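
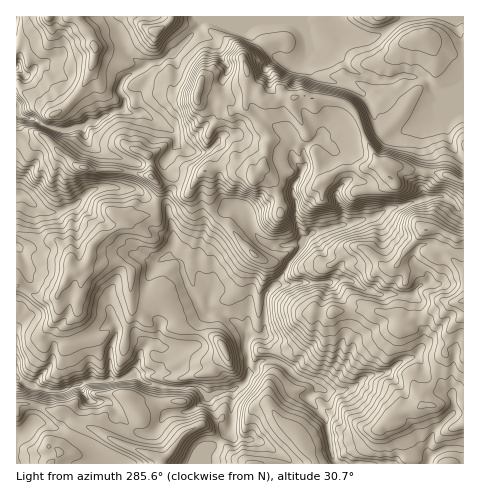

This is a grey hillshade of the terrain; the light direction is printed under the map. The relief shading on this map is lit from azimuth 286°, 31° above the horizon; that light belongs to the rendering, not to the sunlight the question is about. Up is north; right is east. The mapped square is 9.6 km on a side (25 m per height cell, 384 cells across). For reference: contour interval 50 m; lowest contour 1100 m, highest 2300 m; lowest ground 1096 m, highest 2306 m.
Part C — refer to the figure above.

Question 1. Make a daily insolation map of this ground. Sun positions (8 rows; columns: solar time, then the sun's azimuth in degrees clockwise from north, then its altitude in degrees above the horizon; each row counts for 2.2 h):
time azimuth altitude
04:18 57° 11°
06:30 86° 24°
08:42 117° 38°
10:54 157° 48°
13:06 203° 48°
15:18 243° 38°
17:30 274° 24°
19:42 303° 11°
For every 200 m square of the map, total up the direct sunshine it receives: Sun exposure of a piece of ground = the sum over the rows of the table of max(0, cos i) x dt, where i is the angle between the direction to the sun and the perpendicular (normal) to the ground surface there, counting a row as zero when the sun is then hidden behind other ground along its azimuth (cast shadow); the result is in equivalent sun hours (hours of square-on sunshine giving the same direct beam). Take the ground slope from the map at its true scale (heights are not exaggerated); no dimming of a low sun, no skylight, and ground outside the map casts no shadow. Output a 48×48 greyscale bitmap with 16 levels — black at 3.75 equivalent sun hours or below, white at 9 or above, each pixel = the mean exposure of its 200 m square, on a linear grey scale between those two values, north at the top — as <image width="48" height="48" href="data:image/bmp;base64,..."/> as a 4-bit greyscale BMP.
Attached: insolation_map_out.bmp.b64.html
<image width="48" height="48" href="data:image/bmp;base64,Qk32BAAAAAAAAHYAAAAoAAAAMAAAADAAAAABAAQAAAAAAIAEAAATCwAAEwsAABAAAAAAAAAAAAAAABEREQAiIiIAMzMzAERERABVVVUAZmZmAHd3dwCIiIgAmZmZAKqqqgC7u7sAzMzMAN3d3QDu7u4A////AN3d7u3N3u7t7szLzLqqve60vu7u7u67zN3e7cze7tqJzuvKloib7u623u7u7d7cvMuszd3uyYmqre3MV6ve7u223e7u7u7O7typzu7rvO7sqt3anO7u7tynzO7u7u7r7uzO7t3d3u7tuGiam97u7Lppnbq97u7tm+3u7cq83u3ey4Nam87tuZerypmb3u7uzLqESMR63u3e7dlaiZvcmWjJqJmqzd7c3hAAABWqzLdSEDbKZWerq8ubmZqrzN3d3jat2VEAAAFZq6zu7GabuYru7svLnN3u7t7L7u3LmHrdy83d7aVoeN7u7uyXrd3u7t7s3u7rvtvu7d3e6pmGje7u7u7ut6vu7t7u3u7rruvu7czN53rd3u7u3u7u7bze7d7u7u7tru3N7tvOtmqL3u7u7u7u7ty97t3t7u3du93u7u7adqqL3u7u7e7u7u3d7tzO7u7svN7u7t25qs2u7u7u7e7t7t3t3uy97e7tze7u7t3Nzc2d7u7u7u7u7d3u3t3u7u3bzO7u7tze7c2c3M3cze7bzLre7t7u7u7cze7u7K3d3t6Lmaq4jMlompvcvOy73u7tzO3dy83N3t7HQzRkiUfN3dqXiszLvu7u3O28utzd7u7tuomIhc7u7u3d3d3cze7u7d27vN3e7u7tqe7t7u3u7t3u7t7tzd3t7aq7vN3u7u7ttK3c3d7szs7u7c3dy8zd3L3dzN7u7uyZmTac3u65re7u7u7u3Lvu7t7tzN7u7qWbuYNEmqqJqdzN7uy7qru+7u67ze7u7Irt7blSESRoq97uyZiYiqy73u3cre7e2ZzuyrzcljEWjNy5Z4mYmIi+7u3avu3sqZzO6Ize3uyWVXeJqqve64nLibm6vu7cu6zcxm7Mq83ccwAmfL3u7thEMzfMze3d7czdw57rbdzLu8pnvd7u7d2oiZvN293t3N3u5q3uqcze7cvd3d3e3tu8zMzKq73t7u7u3HvO7d7u3N7u2eze3tuqqXaIvLre7d3s3Jvc3u7u7tqXRe7e7WJWec3bq3Wd3czd3M3tzLrLhTWJm+7e2Hmt7tysqbuprMze7t3e7t2AAovLne3tZqnd24eHjO7qq8ze7u7e7uxkWsy7vbxxAlabqIeJje3d3e7t7e7u7up4zd3cygAFrNp1mHmr3e7e7u7e7u7u7up53u7u23nM3u7rdavd3d7t7u7u7u7u7tl73u7u7r3bre7u693d3d7t7e7u7u7u62eN7e7u7t3cyt7uy+3Mur3t3u7c7MqFIUje7e7u7rrMu77u6d7MmIzrvu2nlTEBN728zczu7lrMzb3t7ZzcmJrce+syMRR63bzu7d3u7r7N3c3t3dy7qJZ4TNmRNZzMvO7u7u7u7t3u3d3sy97tqGVAi6qIve7u3czN7u7u7u3u7e7trO7u25eHhjN87u7u7cur7u7u3d7u7u27vN7u7aq9oya97d7u3N3Zne7tzd7u3e693O697tzbrN3MzO7u3e7th4q6rM3u7uu97tqZzcze7u7u7u7u7u7u7JiK3Q=="/>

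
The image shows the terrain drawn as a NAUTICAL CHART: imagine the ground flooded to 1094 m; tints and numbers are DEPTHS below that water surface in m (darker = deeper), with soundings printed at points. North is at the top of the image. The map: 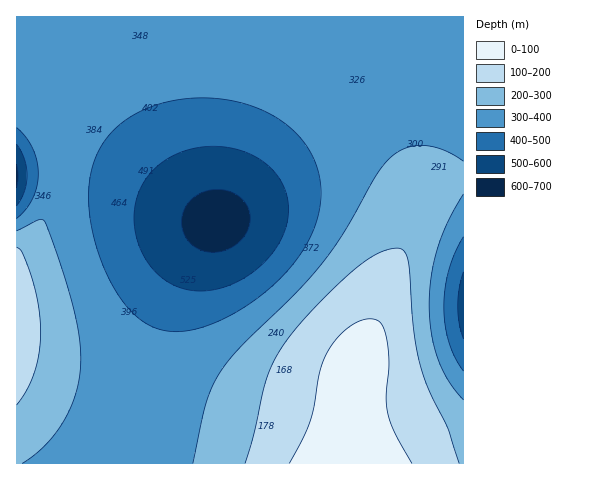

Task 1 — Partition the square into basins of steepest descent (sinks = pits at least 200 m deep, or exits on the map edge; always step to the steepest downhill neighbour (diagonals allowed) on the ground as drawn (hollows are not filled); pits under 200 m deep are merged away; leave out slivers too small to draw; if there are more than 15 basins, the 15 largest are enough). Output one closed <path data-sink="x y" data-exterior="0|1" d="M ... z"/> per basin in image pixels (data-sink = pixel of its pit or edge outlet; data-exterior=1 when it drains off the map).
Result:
<path data-sink="217 222" data-exterior="0" d="M463 16l-447 1 0 87 16 14 10 12 8 18 3 18-1 27-7 23-11 20-18 19 1 209 333-1 0-59 3-32 4-11 16-33 21-64 16-32 20-26 19-18 15-7z"/><path data-sink="463 306" data-exterior="1" d="M463 182l-7 1-7 5-19 18-20 26-16 32-21 64-16 33-4 11-3 32 0 60 114-1z"/><path data-sink="17 176" data-exterior="1" d="M17 105l0 149 12-12 11-17 10-22 3-18 0-19-5-25-12-19z"/>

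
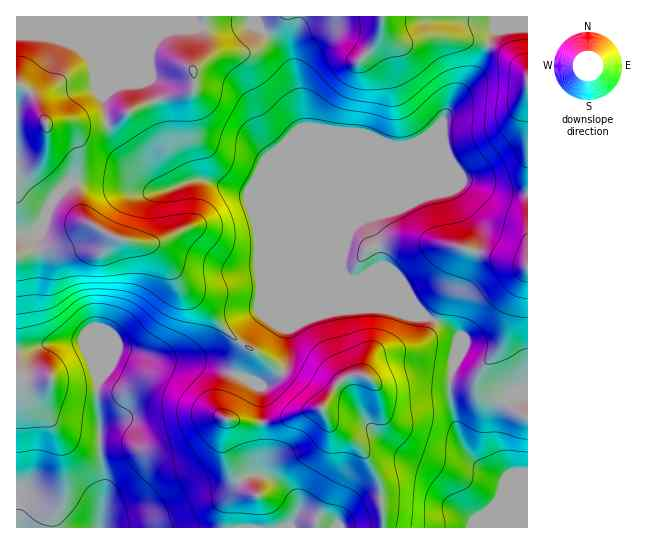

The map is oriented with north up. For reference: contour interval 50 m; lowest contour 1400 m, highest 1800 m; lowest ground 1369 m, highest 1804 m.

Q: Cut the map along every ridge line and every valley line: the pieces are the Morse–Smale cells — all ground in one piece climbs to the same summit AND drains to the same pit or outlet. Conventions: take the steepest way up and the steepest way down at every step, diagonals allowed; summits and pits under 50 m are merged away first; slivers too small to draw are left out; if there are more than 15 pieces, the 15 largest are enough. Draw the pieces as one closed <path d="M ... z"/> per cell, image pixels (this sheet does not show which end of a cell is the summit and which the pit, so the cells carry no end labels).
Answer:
<path d="M266 33l-16 18-33 4-19 10-5 5 2 17-5 5-43 11-41 21-23 1-10-4-15 0-11 4 2 10 6 6 14 7 6 9 0 25 5 29 4 8 30 18 41 10 10 10 18 30 11 12 44 42 23 14 21 17 7-15-1-27 15-10 14-5 37-6 35 0 25 8 15 0 25 14-5-8 2-18 4-10 10-12 14-41-3-16-13-19-8-16-2-2-30 7-44 19-14 4-16 12-3 10-3-20-39-91-4-32-8-32-8-16z"/><path d="M254 16l-238 1 1 511 83-1 4-25 0-28-4-19-3-70 21-36 28 6 19 6 45 4 49 20 12-2 10-9 0-3-10-8-33-22-55-54-18-30-10-10-41-10-30-18-4-8-5-29 0-25-6-9-14-7-8-12 0-5 11-3 15 0 10 4 23-1 41-21 43-11 5-5-2-17 10-9 14-6 33-4 11-12 4-6-5-4z"/><path d="M123 349l-7 2-9 20-7 7-3 7 3 70 4 19 0 28-3 26 12-9 13-6 35-2 36-16 29-4 17-14 12-4 10 2 12 5 18 17 4 13-9 18 93-1-3-45-12-24-13-15-24-18-8-16-32-32-9-5-11 11-12 2-49-20-45-4z"/><path d="M389 309l-35 0-24 3-21 5-18 10-3 3 1 27-6 14 14 10 15 16 11 12 8 16 24 18 13 15 12 24 3 46 104 0 13-27 5-22-30-16-10-13-6-15-10-42 10-58-10-8-20-10-15 0z"/><path d="M381 16l-99 0-17 17 19 17 8 16 8 32 4 32 39 91 3 20 3-10 10-10 10-4 58-58 21-49 29-37 11-24 0-4-5-2-38-6-22 0-17 6-8-2-14-11z"/><path d="M470 181l-11 0-26 12 8 0 12-4 23 37 3 8-3 20-8 23-5 10-8 8-6 15 0 13 10 12-10 58 7 33 9 24 16 17 24 12 0 8 4-13-13-28-1-24 4-12 10-13 19 0 0-202-23-2z"/><path d="M491 45l-3 1-11 27-29 37-21 49-56 57 8-1 80-34 16 2 30 10 23 1 0-119-17-18z"/><path d="M257 473l-14 4-17 14-29 4-36 16-35 2-13 6-10 8 186 1 10-18-4-13-18-17z"/><path d="M527 397l-18 0-10 13-4 12 1 24 13 29-20 53 39-1z"/><path d="M527 16l-145 0-1 2 3 12 14 11 8 2 17-6 22 0 33 4 11 4 6-14 32-3z"/><path d="M527 28l-32 3-6 12 22 14 16 18z"/><path d="M281 16l-26 1 5 12 6 3z"/>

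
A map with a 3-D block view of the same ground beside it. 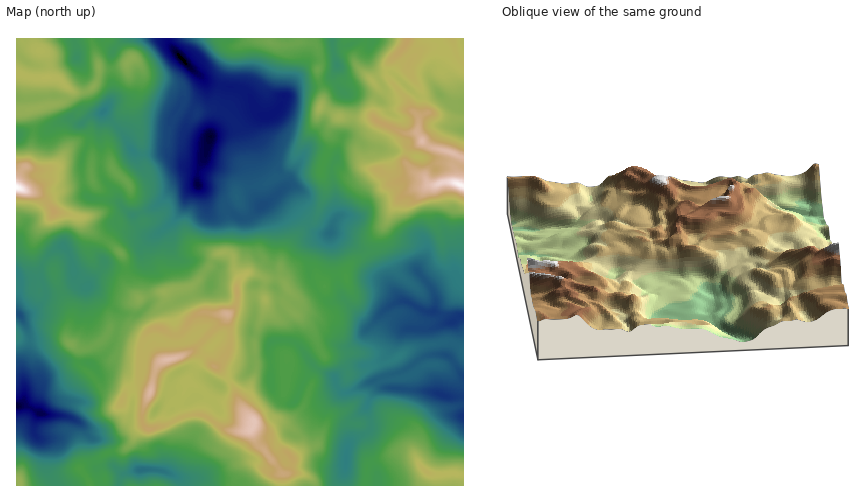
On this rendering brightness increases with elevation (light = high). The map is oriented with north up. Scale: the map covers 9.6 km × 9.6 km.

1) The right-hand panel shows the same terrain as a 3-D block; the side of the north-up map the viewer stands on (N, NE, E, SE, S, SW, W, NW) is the N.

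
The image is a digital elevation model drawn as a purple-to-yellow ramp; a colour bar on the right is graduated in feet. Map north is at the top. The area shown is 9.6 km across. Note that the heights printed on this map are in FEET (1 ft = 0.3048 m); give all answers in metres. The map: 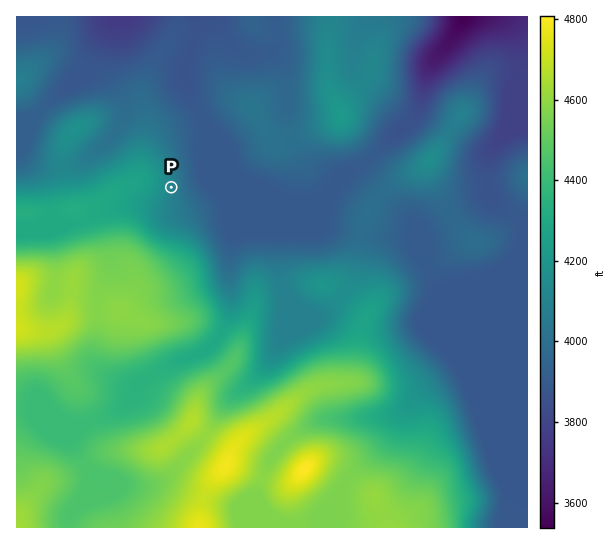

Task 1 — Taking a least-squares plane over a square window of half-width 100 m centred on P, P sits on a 7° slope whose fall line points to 92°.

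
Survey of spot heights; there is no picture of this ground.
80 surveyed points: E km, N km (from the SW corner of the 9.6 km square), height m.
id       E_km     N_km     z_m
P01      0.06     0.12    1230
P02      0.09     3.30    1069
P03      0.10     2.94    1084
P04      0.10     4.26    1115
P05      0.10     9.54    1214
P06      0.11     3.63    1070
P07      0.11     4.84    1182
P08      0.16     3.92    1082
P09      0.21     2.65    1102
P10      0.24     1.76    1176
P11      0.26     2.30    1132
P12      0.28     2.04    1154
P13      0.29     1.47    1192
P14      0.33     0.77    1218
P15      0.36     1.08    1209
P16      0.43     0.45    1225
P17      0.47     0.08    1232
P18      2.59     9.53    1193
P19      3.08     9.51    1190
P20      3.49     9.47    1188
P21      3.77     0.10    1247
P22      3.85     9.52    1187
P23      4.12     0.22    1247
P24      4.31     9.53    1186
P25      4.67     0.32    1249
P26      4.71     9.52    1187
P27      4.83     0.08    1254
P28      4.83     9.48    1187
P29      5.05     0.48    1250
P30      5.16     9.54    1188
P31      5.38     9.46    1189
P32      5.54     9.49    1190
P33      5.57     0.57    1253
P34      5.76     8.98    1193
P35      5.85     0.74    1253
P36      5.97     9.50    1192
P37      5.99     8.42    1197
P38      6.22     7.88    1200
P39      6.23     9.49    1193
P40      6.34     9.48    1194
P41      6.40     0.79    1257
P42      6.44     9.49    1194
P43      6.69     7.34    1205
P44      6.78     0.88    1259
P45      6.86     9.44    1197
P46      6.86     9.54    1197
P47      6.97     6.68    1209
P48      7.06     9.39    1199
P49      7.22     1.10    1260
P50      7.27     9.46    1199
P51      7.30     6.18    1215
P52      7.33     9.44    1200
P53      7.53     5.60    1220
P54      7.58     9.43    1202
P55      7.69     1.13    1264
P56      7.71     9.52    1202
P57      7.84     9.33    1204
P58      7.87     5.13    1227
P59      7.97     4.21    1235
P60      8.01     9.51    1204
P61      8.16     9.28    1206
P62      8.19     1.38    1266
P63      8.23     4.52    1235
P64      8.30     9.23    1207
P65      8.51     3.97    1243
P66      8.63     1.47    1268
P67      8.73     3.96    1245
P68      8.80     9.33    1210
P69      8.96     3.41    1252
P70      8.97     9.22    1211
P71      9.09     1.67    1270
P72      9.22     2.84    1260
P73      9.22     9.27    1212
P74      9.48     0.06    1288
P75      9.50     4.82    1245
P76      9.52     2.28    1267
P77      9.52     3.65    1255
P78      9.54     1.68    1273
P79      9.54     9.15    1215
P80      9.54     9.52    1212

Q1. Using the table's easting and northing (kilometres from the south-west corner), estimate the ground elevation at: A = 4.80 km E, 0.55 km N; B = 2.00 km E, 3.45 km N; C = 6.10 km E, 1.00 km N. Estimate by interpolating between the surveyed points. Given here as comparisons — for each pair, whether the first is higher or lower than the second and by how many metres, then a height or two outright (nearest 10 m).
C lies higher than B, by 120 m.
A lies higher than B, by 120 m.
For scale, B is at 1130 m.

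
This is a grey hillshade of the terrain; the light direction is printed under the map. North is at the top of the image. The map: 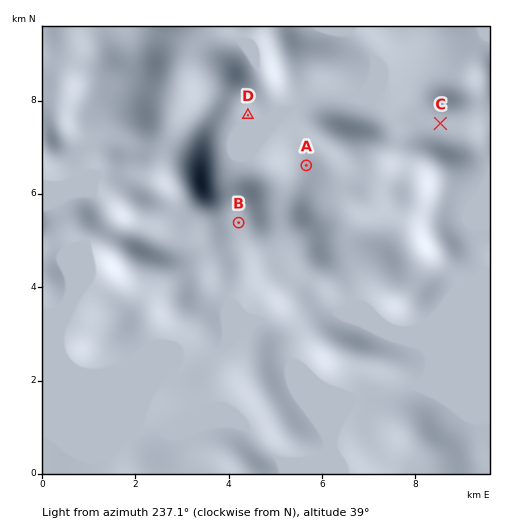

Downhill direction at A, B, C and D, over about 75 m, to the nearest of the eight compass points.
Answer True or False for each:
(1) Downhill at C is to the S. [False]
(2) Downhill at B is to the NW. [True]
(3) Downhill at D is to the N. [False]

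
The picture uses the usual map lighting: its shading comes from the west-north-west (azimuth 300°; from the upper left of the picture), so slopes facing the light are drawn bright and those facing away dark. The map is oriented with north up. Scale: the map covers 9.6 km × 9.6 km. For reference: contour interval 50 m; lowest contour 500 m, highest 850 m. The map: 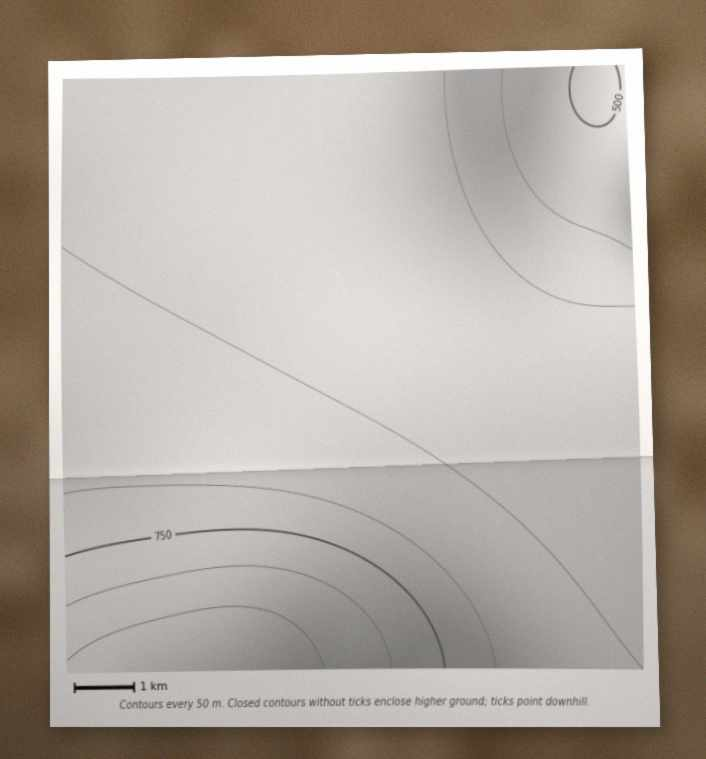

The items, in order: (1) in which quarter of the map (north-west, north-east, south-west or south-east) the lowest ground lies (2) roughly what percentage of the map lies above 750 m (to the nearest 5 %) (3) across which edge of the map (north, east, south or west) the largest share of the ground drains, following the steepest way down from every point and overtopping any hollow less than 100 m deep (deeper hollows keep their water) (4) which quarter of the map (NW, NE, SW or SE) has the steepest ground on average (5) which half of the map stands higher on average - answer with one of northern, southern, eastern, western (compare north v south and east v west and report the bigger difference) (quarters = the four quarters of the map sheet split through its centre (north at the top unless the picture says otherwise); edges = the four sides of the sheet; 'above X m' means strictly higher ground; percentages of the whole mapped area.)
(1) The lowest ground is in the north-east quarter.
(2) Ground above 750 m makes up about 15 % of the sheet.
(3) Drainage is mainly to the north: more ground falls towards that edge than towards any other.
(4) Slopes are steepest in the south-west quarter.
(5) On average the southern half of the map is the higher ground.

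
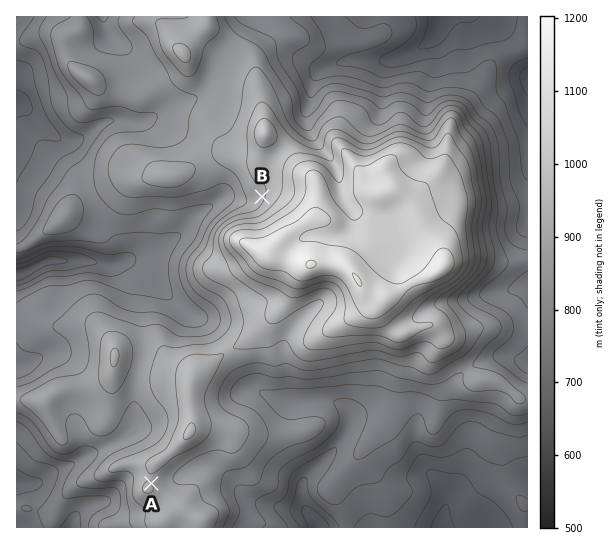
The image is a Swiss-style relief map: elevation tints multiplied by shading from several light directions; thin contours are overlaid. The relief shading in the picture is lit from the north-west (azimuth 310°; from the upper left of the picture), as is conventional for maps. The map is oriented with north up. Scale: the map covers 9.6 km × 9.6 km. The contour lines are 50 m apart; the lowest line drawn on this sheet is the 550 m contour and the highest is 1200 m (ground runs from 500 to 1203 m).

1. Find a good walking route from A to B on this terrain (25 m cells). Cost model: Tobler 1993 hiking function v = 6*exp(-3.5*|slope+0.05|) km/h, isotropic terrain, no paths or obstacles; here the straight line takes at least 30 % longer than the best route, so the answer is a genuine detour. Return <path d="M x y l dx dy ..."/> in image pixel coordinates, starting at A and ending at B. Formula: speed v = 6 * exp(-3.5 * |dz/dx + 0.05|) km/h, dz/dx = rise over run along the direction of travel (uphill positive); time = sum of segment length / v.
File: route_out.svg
<path d="M151 483l0-1 6-11 4-4 42-85 7-7 9-18 6-6 12-24 0-17-2-3 0-4-18-37 0-29 4-8 6-7 27-13 4-4 4-8"/>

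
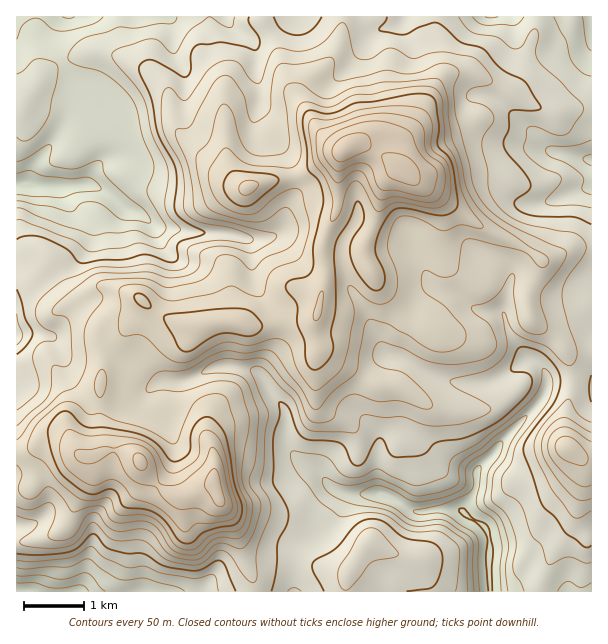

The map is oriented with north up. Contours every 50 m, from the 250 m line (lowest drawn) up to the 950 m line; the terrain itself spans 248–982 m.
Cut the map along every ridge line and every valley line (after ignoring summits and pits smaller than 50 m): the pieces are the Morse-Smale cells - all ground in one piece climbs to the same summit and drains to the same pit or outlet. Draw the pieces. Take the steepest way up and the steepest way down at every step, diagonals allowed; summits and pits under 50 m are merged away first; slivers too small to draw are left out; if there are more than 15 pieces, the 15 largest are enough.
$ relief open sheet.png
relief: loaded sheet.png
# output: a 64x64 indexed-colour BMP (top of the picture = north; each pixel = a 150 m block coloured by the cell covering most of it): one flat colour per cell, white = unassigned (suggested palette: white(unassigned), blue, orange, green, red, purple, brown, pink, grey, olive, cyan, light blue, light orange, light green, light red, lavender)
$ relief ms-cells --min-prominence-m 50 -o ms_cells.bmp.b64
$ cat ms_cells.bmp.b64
<image width="64" height="64" href="data:image/bmp;base64,Qk12CAAAAAAAAHYAAAAoAAAAQAAAAEAAAAABAAQAAAAAAAAIAAATCwAAEwsAABAAAAAAAAAA////ALR3HwAOf/8ALKAsACgn1gC9Z5QAS1aMAMJ34wB/f38AIr28AM++FwDox64AeLv/AIrfmACWmP8A1bDFAKqqqqqqqqrd3d3d3d1EREiIiIiIiIiIiIiIhVVVVVVVqqqqqqqqqt3d3d3d3URESIiIiIiIiIiIiIiFVVVVVVWqqqqqqqqq3d3d3d3dRERIiIiIiIiIiIiIiIVVVVVVVaqqqqqqqqrd3d3d3dREREiIiIiIiIiIiIiIhVVVVVVVqqqqqqqqqt3d3d3d1ERESIiIiIiIiIiIiIiFVVVVVVWqqqqqqqqq3d3d3d3UREREiIiIiIiIiIiIiIVVVVVVVQAAqqqqqqrd3d3d3dRERERIiIiIiIiIiIiIVVVVVVVVAAAAqqqqqt3d3d3dRERERERIiIiIiIiIiIhVVVVVVVUAAACqqqqq3d3d3d1ERERERESIiIiIiIiIVVVVVVVVVQAAAAqqqqrd3d3d1ERERERERIiIiIERERFVVVVVVVVVAAAACqqqqq3d3d3URERERERESIiBERERERVVVVVVVVUAAAAAqqqqqkRETUREREREREERERERERERFVVVVVVVVQAAAACqqqqgREREREREREREEREREREREREVVVVVVVVVAAAAAKqqqgAEREREREREREERERERERERERVVVVVVVVUAAAAAqqqqAAREREREREREEREREREREREREVVVVVVVVQAAAAAKqgAAAEREREREREERERERERERERERFVVVVVVVAAAAAAAAAAAAREREREREERERERERERERERERVVVVVVUAAAAAAAAAAAREREREREQREREREREREREREREVVVVVVQAAAAAAAAAABERERERERBERERERERERERERERFVVVVVAAAAAAAAAABEREREREREERERERERERERERERERVVVVUAAAAAAAAABEREREREREQREREREREREREREREREVVVVQAAAAAAAAAEREREREREQRERERERERERERERERERVVVVAAAAAAAAAAREREREREQREREREREREREREREREREVVVUAAAAAAAAA7uRERERERBEREREREREREREREREREREREQAAAAAAAA7u7u7kRERBERERERERERERERERERERERERAAAAAAAA7u7u7u7u7u4REREREREREREREREREREREREAAAAAAA7u7u7u7u7u7hEREREREREREREREREREREREQAAD///7u7u7u7u7u7u4RERERERERERERERERERERERAA//////7u7u7u7u7u7hERERERERERERERERERERERH////////u7u7u7u7u7uEREREREREREREREREREREREf/////////u53d3d3d3dmZhERERERERERERERERERER/////////+d3d3d3d3d2ZmYRERERERERERERERERERH/////////d3d3d3d3d2ZmZhEREREREREREREREREREf///3d//3d3d3d3d3d2ZmZmERERERERERERERERERERDP/3d3d3d3d3d3d3d2ZmZmYRERERERERERERERERERHMwHd3d3d3d3d3d3d3ZmZmZhEREREREREREREREREREczMzHd3d3d3d3d3d3dmZmZmERERERERERERERERERERzMzMx3d3d3d3d3d3d2ZmZmYREREREREREREREREzERHMzMzMd3d3d3d3d3d3ZmZmZhERERERERERERERMzMzM8zMzMx3d3d3d3d3d3IiZmZmERERERERERERETMzMzMzzMzMzHd3d3ciIiIiIiIiZmZhEREREREREREzMzMzMzPMzMzMd3d3IiIiIiIiIiJmZmERERERERERMzMzMzMzM8zMzMd3dyIiIiIiIiIiImZmZhERERERERMzMzMzMzMzzMzMd3dyIiIiIiIiIiIiJmZmERERERERMzMzMzMzMzPMzMd3dyIiIiIiIiIiIiImZmYRERERETMzMzMzMzMzM8wiIiIiIiIiIiIiIiIiIiZmZhERERETMzMzMzMzMzMzzCIiIiIiIiIiIiIiIiIiJmZmEREREzMzMzMzMzMzMzPMIiIiIiIiIiIiIrsiIiImZmYREREzMzMzMzMzMzMzM8zCIiIiIiIiIiIrsiIiImZmZhERGTMzMzMzMzMzMzMzzMwiIiIiIiIiIruyIiImZmZmkRmZMzMzMzMzMzMzMzPMzCIiIiIiIiIru7IiImZmZpmZmZmTMzMzMzMzMzMzM8zMwiIiIiIiIru7siImZmZmmZmZmZkzMzMzMzMzMzMzzMzMIiIiIiIiu7uyIiZmZmmZmZmZmZMzMzMzMzMzMzPMzMwiIiIiIiu7u7IiJmZmmZmZmZmZkzMzMzMzMzADMwzMzMIiIiIiK7u7siImZmaZmZmZmZmZMzMzMzMAAAAAAMzMwiIiIiIru7uyIiZmZpmZmZmZmZkzMzMzMAAAAAAAzMwiIiIiIru7u7IiJmZmmZmZmZmZmZMzMzAAAAAAAAAMzCIiIiIru7u7siImZmZpmZmZmZmZkDMwAAAAAAAAAAACIiIiIru7u7uyIiZmZmaZmZmZmZmQAAAAAAAAAAAAAAuyIiK7u7u7uyIiJmZmZmmZmZmZmZAAAAAAAAAAAAAAC7u7u7u7u7u7IiImZmZmZpmZmZmZkAAAAAAAAAAAAAC7u7u7u7u7u7siImZmZmZmmZmZmZmQAAAAAAAAAAAAALu7u7u7u7u7uyJmZmZmZmaZmZmZmZAAAAAAAAAAAAAAC7u7u7u7u7uyImZmZmZmZpmZmZmZAAAAAAAAAAAA"/>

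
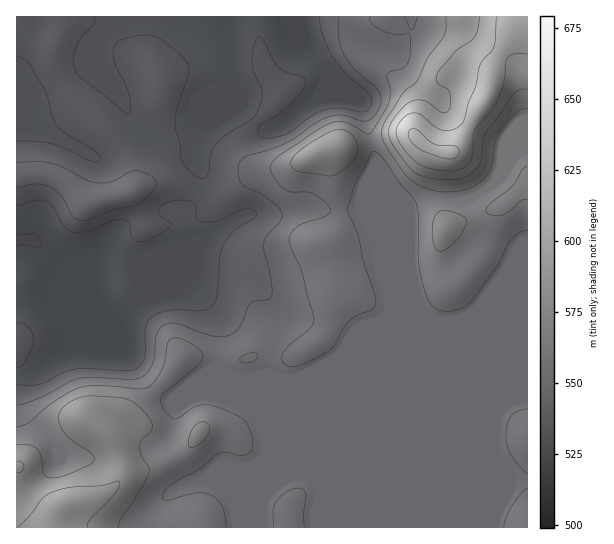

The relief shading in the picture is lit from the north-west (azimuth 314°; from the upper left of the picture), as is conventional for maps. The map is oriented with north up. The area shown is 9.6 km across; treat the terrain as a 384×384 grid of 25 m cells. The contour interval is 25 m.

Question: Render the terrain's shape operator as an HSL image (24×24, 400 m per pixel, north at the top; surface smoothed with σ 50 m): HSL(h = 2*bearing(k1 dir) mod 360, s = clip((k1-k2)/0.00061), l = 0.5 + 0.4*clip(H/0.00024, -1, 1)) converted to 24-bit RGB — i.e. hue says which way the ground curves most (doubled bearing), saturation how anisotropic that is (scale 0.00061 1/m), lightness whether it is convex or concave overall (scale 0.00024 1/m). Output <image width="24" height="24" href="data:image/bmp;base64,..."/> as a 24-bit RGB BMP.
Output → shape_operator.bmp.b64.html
<image width="24" height="24" href="data:image/bmp;base64,Qk32BgAAAAAAADYAAAAoAAAAGAAAABgAAAABABgAAAAAAMAGAAATCwAAEwsAAAAAAAAAAAAAZmCTun98j3Vcm5dZhXpMQ3NNVIGNjIKcoJOUmneWbWZ+X2F+qq2Gg12PfX5/f39/f39/f39/f39/gIB/f3+AgIB/Vm6BoaeRPolVfavKzrXhtZXTzpXCdZ90NF9HQnNDlpVpj1Zrf3yAb3+BcaBvpniddHWAf39/f39/f39/gIB/gIB/gIB/f4B/eX9/WJZWmM6TGFQ6dmw6h1ZKv2huyZfBrlvAWYtNPnc3b39ygH95f4B/dYByhXppgH5/f39/f39/gIB/gIB/gIB/gIB/gIB/f35/impd2bXDeS+KaEwzbGI2e8VKl5JaUXiMwXPSxImMOmtleaJqZYeLf39/f39/f39/f39/gIB/gIB/gH9/gIB/gIB/gIB/d2SBn318k1BKlCZ7sn+Vlc3FjcWykVOBer2eJDmA8Nvia3bJhqWwcV6Cf39/f39/f39/f4B/gIB/gIB/gIB/f3+AgIB/gIB/XGGBmKmgYle2e2ze4d3uuavQm2Kzn8XNp1ZuKUJZeL86qj1Hh09dgHl+f39/f39/gIB/f4CAgIB/gIB/gIB/gIB/f4CAgIB/b4CBXZhcOXMuOWlUf692u63To6jbvVnb8EmhSolOcX9rgH13f39/f39/gH9/f4B/f39/f39/f39/f39/f39/f39/f39/f39/f4B/f399gbNKIF85RJUtdYIpVk0gIhEY1jY63qGhTpqUbHCRoHKKao2Dm2R8gZNXZH5if4B/gIB/gIB/gIB/gIB/gIB/gIB/gIB/gIB/v7mnUoCMYnFGeHJJdnRQIh45eLhs2evVjJPOWFi7r3i3q4OqZ3GfxZXFk3i0YIB+f39/f39/f39/f39/f39/f39/f39/f39/t7KbglSTeHGAgH9/e1xvPX+NZd6oyMuWeUZWX0JMgGpVn6aBbWJ/fV5WtoVqXYVbanxjfYB9gH9/gHl0en9of4B+f4B/gIB/r7NMcFJyf3+AeXB/oleGXLN9SIE5e3kwek9OdVlvg55zkpBmc09miG1tqKuMk4KYgaKkZ2yEfXh/o0Fpnq5wQoJffn9/f4B/wK+kVWCEf39/X1l+j7eGhmyof39/f39+XnB4e2yBmp97gWttbmB7i5d5m6SCgpKHfWyQenN/YU16qrl+uZ63q3CWTHlvf4B/qoBwilyEf39tWWd7mKxukHBWen92f39/Y2p+bW2MnpeLhW6GeVd5qKlwhqZsbZFtdGF+f39/Rjt1zsaGWoJSsICIVoKdb3x/g4BWhElkrlkuQnMgK107x32DTLJdWYZRbHdVQYJhgZCnjHG4fnTDx87ZsKbHg32dbmKDf3+ANDZu1KyWmrKBWH5hpXRdQGNObYpSQjZb0Jmn2q67JWZOL5kZRaRFiHChk3SlmqNiLF8lSUgjb3spgJs3jmhCoXZXe2t+f39/OTdsl86LvYmtmWSutIqnb1eaoIxnNUxjit2st7/p17r74tbxQGetQZRtWoyXtHSstWGlSk6Hibh6aXpQko9PR7BFcXd/f3V8Wxomf58YYWYZPnY1d22gr3C1rqHdo8fsn9/TQklvaj4/ya6JrYTHf3W2XVKAcl59r4ixfnS+yH+4qmdyb7NqorNNNnFtSw9AzmNKtJ1oq8NzHsxWLXZxkZtvcp5sopRXdTwwXzMyW4tMe7Ffc1FNknBgVV2BbIeeeL+lS5rYlI3189D71arm4uvgFAlyXQ9dzuzKxODy3tvwqMLWHTFgaolsenhQfVNLhVtie5ibh72fflRsgXFhgKF3VWF9UodssItsUmocBS4INpct7tTt59/sNQCG2tD42vHfVr3MzDqV/FxOFDoxYX12enh/fWeDhpyTjbinkGaMhlCCq598Zp5dXlx4c39zR3lWyHeWi7FMAjENMYMAhFIAHggreb04+O7TdS5KQCVG+NHT0YWjFzxAfWp8aohvg7aNiWBhfFtscF94u7uXooGXTG12coBwcFx5cZVfxZ6vd263TnxuYB8sOzIPAOMj0cw0yzRNPYCAuJJo8b+6PyaMb2N6o7F+VYpafW91d2eCdYiZn76dmG+dhXKcdoqWZFOKlryRYqaVtH2ugB93vye9w/LsY7upNDhU0KumglihYayf37GcZkCGYnuQwbWaXGKOcX1+bIOLd56RnZl7hGmAi3+GdHSJXVWCtciPTmh8WjRQky6IqeO3imVIfG5IQYZzUZFnvICJWmmKzFxalGmLb5+QlI5gs4GMYniVdo2Db39qi4NreXJyiop5b2iBYVqHv8uKXUNzPyx0l76prHZwrnqykbmtWnOLSlhtq6dhSk9rsYl9r5Ku"/>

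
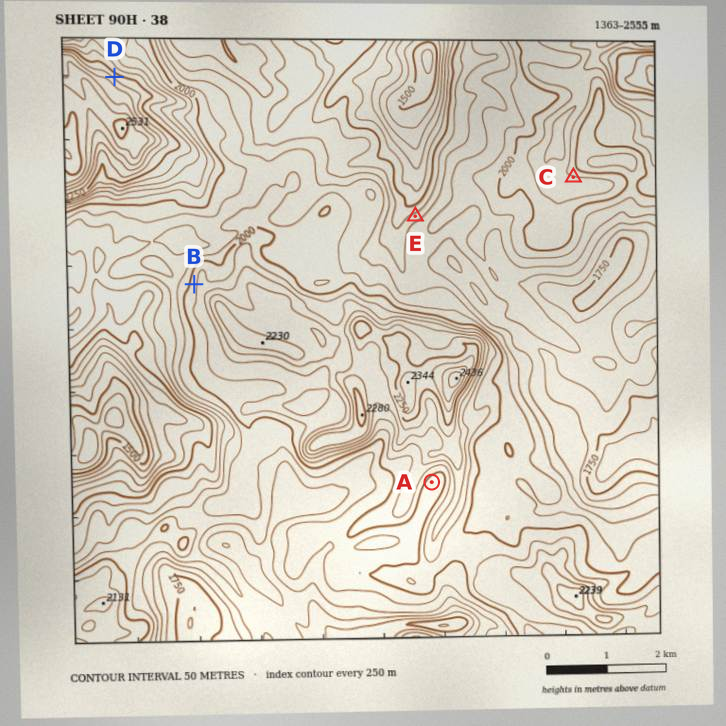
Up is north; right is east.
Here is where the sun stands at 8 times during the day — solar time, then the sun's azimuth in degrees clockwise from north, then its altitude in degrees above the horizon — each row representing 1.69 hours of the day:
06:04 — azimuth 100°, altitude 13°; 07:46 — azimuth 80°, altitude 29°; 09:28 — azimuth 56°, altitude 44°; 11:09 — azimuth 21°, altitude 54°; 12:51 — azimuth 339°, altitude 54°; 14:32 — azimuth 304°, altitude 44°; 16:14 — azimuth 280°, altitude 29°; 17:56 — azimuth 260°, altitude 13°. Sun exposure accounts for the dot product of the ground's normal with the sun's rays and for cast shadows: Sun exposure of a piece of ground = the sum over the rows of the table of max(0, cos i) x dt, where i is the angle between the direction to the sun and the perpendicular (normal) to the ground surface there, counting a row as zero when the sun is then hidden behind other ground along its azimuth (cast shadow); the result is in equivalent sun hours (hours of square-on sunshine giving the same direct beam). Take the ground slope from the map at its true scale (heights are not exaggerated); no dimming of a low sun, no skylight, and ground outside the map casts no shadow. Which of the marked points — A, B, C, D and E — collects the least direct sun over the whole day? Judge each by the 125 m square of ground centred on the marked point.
A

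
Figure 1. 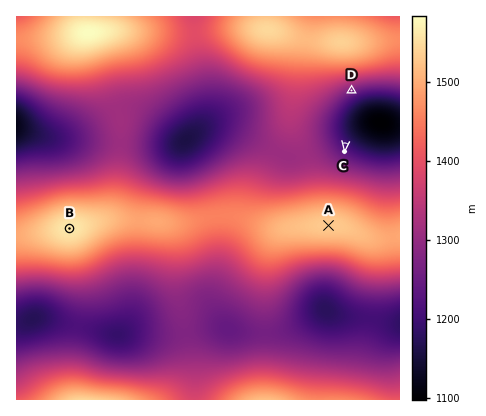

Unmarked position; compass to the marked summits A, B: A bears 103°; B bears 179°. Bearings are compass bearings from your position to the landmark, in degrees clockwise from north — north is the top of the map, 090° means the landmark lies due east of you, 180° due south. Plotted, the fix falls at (68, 165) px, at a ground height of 1276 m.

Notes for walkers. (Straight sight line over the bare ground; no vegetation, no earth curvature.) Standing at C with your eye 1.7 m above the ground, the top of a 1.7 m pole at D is visible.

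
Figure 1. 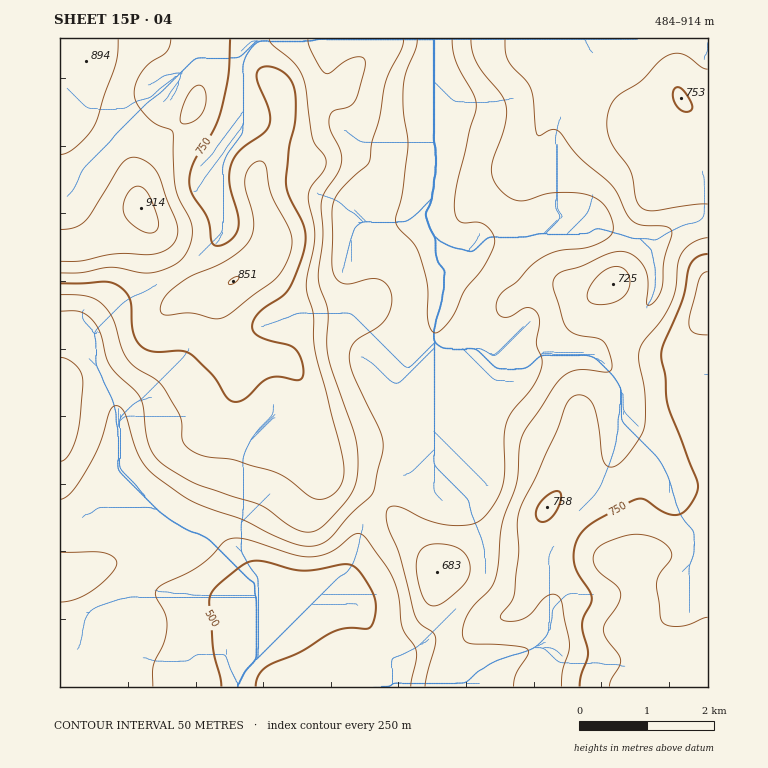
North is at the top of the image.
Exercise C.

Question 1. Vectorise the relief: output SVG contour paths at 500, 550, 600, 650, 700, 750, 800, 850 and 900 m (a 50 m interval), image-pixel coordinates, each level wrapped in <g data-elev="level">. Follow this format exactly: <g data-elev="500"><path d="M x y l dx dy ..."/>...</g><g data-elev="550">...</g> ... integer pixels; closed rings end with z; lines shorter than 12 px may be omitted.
<g data-elev="500"><path d="M221 687l-8-38-4-47 3-10 8-9 23-18 10-4 12 1 35 9 16-1 28-6 7 1 5 3 12 15 7 16 1 13-5 14-5 3-17-1-13 3-36 21-30 13-10 8-3 7-1 7"/></g><g data-elev="550"><path d="M153 687l0-22 11-22 3-16-2-13-9-19 0-5 3-3 39-20 13-11 12-13 6-4 7-1 10 1 48 16 18 2 19-5 20-16 7-3 5 2 5 6 20 28 8 16 3 14 3 28 14 24 0 8-5 28"/><path d="M452 39l1 12 3 10 17 32 3 12-19 80-3 16 1 12 3 6 3 3 17 0 8 4 7 8 2 8-9 20-7 11-14 16-13 28-10 12-6 4-6-4-2-8-1-37-8-30-5-11-16-16-3-7 7-27 6-46-5-38 1-26 3-13 9-22 1-9"/></g><g data-elev="600"><path d="M60 602l16-3 16-9 18-15 5-7 2-5-1-3-3-4-10-4-43 0"/><path d="M60 499l5-2 7-6 14-21 14-27 9-31 4-5 3-1 5 2 4 5 9 32 6 13 7 11 10 8 37 25 49 18 28 14 21 9 17 3 8-1 7-2 8-7 21-24 18-16 3-7 8-36 1-12-4-13-26-54-3-12-1-8 2-7 5-7 20-12 9-8 6-12 1-12-4-10-8-6-10-1-24 5-5-1-5-5-3-6-1-8 0-54 2-10 5-8 30-29 3-21 8-26 5-33 5-12 11-22 3-10"/><path d="M471 39l1 12 5 12 6 10 19 22 4 12-1 20-13 39 0 10 5 10 11 11 10 4 9-1 17-6 10-1 22 0 15 3 8 5 7 7 5 10 2 11-4 8-13 8-12 3-25 3-17 7-11 8-14 16-14 9-5 7-2 12 2 4 3 3 9 0 17-9 5 0 5 5 3 8-4 22 5 14 1 7-3 10-5 11-21 25-6 11-3 15 1 33-2 13-5 15-10 16-7 7-7 3-18 3-13-2-13-3-32-14-8 0-3 4 1 15 11 29 16 61 5 8 13 8 3 6-1 8-8 27-2 14"/></g><g data-elev="650"><path d="M431 605l6 0 9-4 16-14 6-9 2-8-1-9-5-8-6-5-12-4-14 0-8 3-5 7-3 13 3 16 5 16z"/><path d="M60 461l4-1 5-5 8-19 3-17 3-37-1-8-5-7-8-7-9-3"/><path d="M60 311l14 0 8 2 7 4 7 8 5 10 5 20 4 10 8 11 17 15 5 7 3 8 3 25 3 14 6 12 10 9 32 18 64 22 29 20 12 5 8 1 8-3 20-18 11-14 6-12 3-13 0-17-4-22-22-61-5-20 1-41-8-25-2-8 5-41-2-32 2-10 15-22 4-12-2-12-10-20-1-12 5-6 14-4 6-5 5-10 6-29-2-5-9-1-10 5-13 10-5 1-5-4-7-13-5-10-1-7"/><path d="M505 39l1 14 2 8 19 20 4 9 6 44 3 2 12-7 7 2 21 27 33 29 13 26 6 7 10 5 25 2 3 2 2 5-8 25-3 30-4 10-7 6-3 0 0-2 1-20-3-14-7-10-11-7-9-1-12 3-25 12-20 6-7 7 0 10 12 38 5 5 5 2 20 4 7 3 6 11 3 15-1 3-3 2-27-2-9 1-6 3-10 11-31 45-5 15-4 39-14 42-4 39-3 13-5 12-19 19-7 13-1 14 1 4 4 3 48 3 12 3 1 4-2 3-11 19-2 12"/></g><g data-elev="700"><path d="M598 305l17-3 11-8 3-6 1-7-2-7-4-5-6-2-8 1-8 4-8 9-6 10-1 7 4 5z"/><path d="M60 295l29 2 10 4 7 7 7 12 8 27 6 12 9 9 21 13 9 10 15 27 2 23 7 9 14 6 29 4 42 12 12 6 20 17 9 4 11-1 11-8 5-11 0-17-27-107-2-15-1-25-7-29 9-49-1-12-5-22-1-8 3-9 13-17 2-8-2-5-8-11-4-8-6-49-4-13-8-13-20-16-5-7"/><path d="M708 238l-16 5-10 9-4 10-2 26-5 15-9 16-18 21-4 9-1 11 6 31 0 28-2 12-9 16-16 18-7 2-5-2-4-8-3-31-5-20-8-9-7-2-5 1-5 4-3 6-10 27-36 76-3 12 2 32-5 41-3 8-10 12-1 3 3 3 5 1 14-2 9-5 16-18 7-2 5 3 3 7 7 40-1 9-6 18-1 16"/><path d="M708 69l-5-1-14-11-7-3-6-1-9 3-8 6-19 20-25 16-6 11-2 15 1 10 3 9 20 28 5 29 6 8 5 2 7 1 38-6 16-1"/></g><g data-elev="750"><path d="M539 521l3 1 5-1 8-9 6-13 0-5-2-3-9 2-11 11-3 10z"/><path d="M60 283l46-1 7 1 7 3 6 7 4 7 3 32 7 13 5 4 7 2 28 0 10 3 22 21 14 21 5 5 7 1 7-3 16-16 9-5 10-1 17 3 5-2 2-6-2-8-2-9-5-6-6-4-30-8-6-5-1-5 2-7 6-8 22-15 7-8 11-27 5-18 0-10-1-8-15-30-3-11 3-36 6-25 1-21-2-17-4-7-5-5-8-6-10-2-6 2-4 5 1 10 11 27 1 12-5 10-25 19-9 13-2 10 1 11 8 28 1 10-3 11-7 7-10 5-6-2-5-26-15-22-3-8 0-12 3-12 20-33 8-21 7-35 2-36"/><path d="M708 254l-11 3-7 9-7 34-19 43-3 11 4 22 3 30 29 74 0 12-9 15-8 7-6 1-7-1-22-14-7-1-8 3-36 20-8 6-7 8-5 14 0 13 4 10 12 19 2 7-10 23 1 9 5 23-7 22-1 11"/><path d="M681 110l8 2 3-3 0-4-8-13-3-4-4-1-3 3-1 7 3 7z"/></g><g data-elev="800"><path d="M708 617l-27 9-12 0-7-4-2-6-3-34 3-9 10-13 2-5-3-7-7-6-14-6-15-2-15 4-17 7-7 8-1 5 1 7 7 8 17 14 3 7-3 10-11 17-3 6 2 11 11 15 4 6-2 7-8 13-2 8"/><path d="M211 318l8 1 9-4 44-33 10-11 8-17 2-12-2-10-18-36-3-10-3-18-1-4-4-3-5 1-5 3-4 6-2 7 0 10 9 34-2 12-4 8-8 9-14 10-34 14-12 8-13 11-6 12 0 7 4 2 25-2z"/><path d="M60 273l21 0 30-6 30 6 12 0 14-5 10-5 6-6 5-7 4-11 0-12-2-9-11-20-4-10-2-56-3-3-13-5-9-6-10-13-4-10 2-12 5-11 9-9 16-10 3-5 2-9"/><path d="M708 272l-5 2-4 5-10 44 2 7 3 3 14 2"/><path d="M183 124l6-1 7-3 8-10 2-7 0-8-2-7-3-3-4 0-4 3-8 12-5 17 1 5z"/></g><g data-elev="850"><path d="M229 284l6-1 4-5-3-1-5 2-3 4z"/><path d="M60 261l22 0 34-7 31 1 11-2 9-3 6-6 4-7 1-7-2-10-19-48-10-10-7-4-7-1-7 2-6 7-34 54-10 7-16 2"/><path d="M60 155l7-2 9-6 11-11 7-11 22-60 2-26"/></g><g data-elev="900"><path d="M144 232l6 1 5-1 3-5 0-7-10-26-5-6-7-2-5 3-5 7-2 7-1 9 6 10z"/></g>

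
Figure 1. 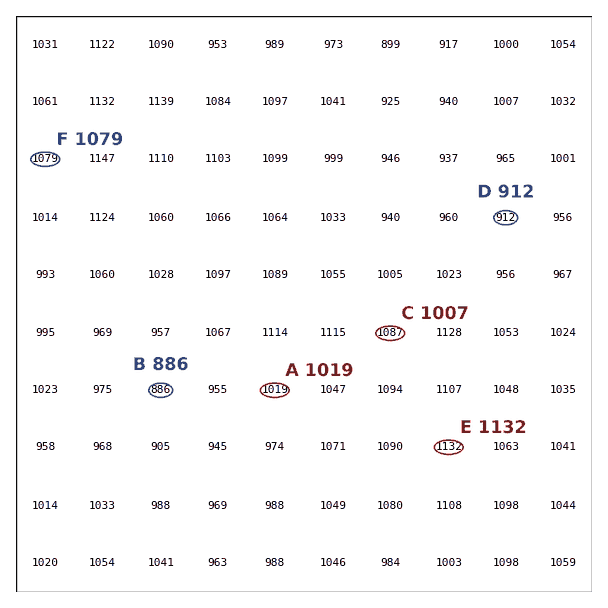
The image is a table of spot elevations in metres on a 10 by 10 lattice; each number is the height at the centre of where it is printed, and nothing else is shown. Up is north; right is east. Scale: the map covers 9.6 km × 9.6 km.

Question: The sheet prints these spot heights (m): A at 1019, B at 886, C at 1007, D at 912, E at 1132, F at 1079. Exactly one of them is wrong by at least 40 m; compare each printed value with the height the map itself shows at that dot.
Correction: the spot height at C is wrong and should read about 1087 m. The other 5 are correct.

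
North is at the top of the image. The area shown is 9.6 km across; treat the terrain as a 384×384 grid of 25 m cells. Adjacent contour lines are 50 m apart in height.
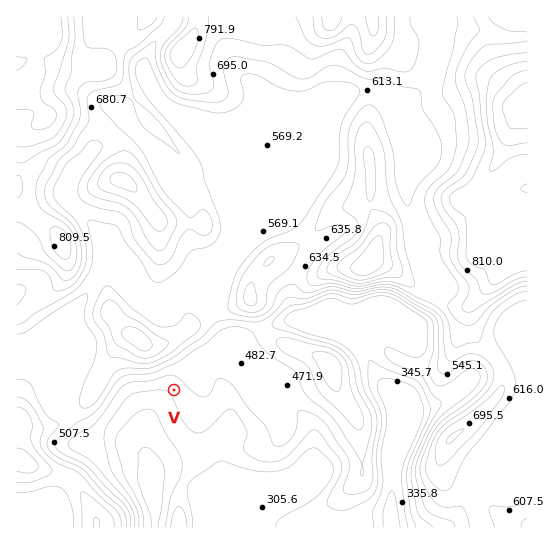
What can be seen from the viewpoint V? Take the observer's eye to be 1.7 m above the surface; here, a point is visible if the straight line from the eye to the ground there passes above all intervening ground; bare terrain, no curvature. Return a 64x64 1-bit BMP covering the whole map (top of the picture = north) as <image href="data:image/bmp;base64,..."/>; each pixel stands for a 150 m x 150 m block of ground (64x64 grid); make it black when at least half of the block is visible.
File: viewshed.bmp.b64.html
<image width="64" height="64" href="data:image/bmp;base64,Qk0+AgAAAAAAAD4AAAAoAAAAQAAAAEAAAAABAAEAAAAAAAACAAATCwAAEwsAAAIAAAAAAAAA////AAAAAAAAH/gAAAAAAAA//AAAAAAAAH/8AAAAAAAAf/wAAAAAAAD//AAAAAAAAP/4AAAAAAAD/9wAAAAAAD//zAAAAAAAf/+AAAAAAAB//4AAAAAAAP5/gAAAAAAAfn+AAAAAAAB/f8AAAAAAAGB/+AAAAAAAAH/4AAAAAAAAf/gAAAAAAAA/+AAAAAAAAD/4AAAAAAAAH/gAAAAAAAAf8AAAAAAAAAn4AAAAAAAAAPgAAAAAAAAAHAAAAAAAAAAGAAAAAAAAAAAAAAAAAAAAAAAAAAAAAAAAAAAAAAAAAAAAAAAAAAAAAAAAAAAAAAAAAAAAAAAAAAAAAAAAAAAAAAAAAAAAAAAAAAAAAAAAAAAAAAAAAAAAAAAAAAAAAAAAAAAAAAAAAAAAAAAAAAAAAAAAAAAAAAAAAAAAAAAAAAAAAAAAAAAAAAAAAAAAAAAAAAAAAAAAAAAAAAAAAAAAAAAAAAAAAAAAAAAAAAAAAAAAAAAAAAAAAAAAAAAAAAAAAAAAAAAAAAAAAAAAAAAAAAAAAAAAAAAAAAAAAAAAAAAAAAAAAAAAAAAAAAAAAAAAAAAAAAAAAAAAAAAAAAAAAAAAAAAAAAAAAAAAAAAAAAAAAAAAAAAAAAAAAAAAAAAAAAAAAAAAAAAAAAAAAAAAAAAAAAAAAAAAAAAAAAAAAAAAAAAAAA=="/>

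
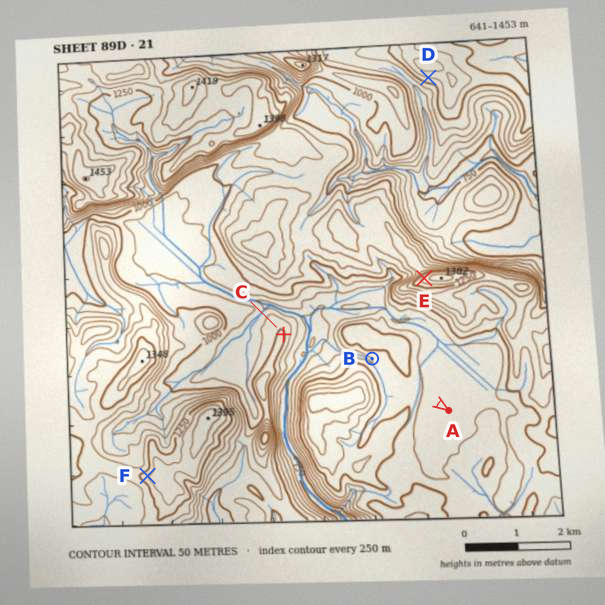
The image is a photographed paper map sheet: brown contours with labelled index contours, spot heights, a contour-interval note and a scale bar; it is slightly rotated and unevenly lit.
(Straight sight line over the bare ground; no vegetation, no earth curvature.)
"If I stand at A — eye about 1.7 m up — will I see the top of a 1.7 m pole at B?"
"No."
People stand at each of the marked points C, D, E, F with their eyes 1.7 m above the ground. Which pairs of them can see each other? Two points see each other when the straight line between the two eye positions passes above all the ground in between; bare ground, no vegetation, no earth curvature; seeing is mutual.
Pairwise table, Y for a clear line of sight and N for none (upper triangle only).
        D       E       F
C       N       Y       N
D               Y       N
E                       N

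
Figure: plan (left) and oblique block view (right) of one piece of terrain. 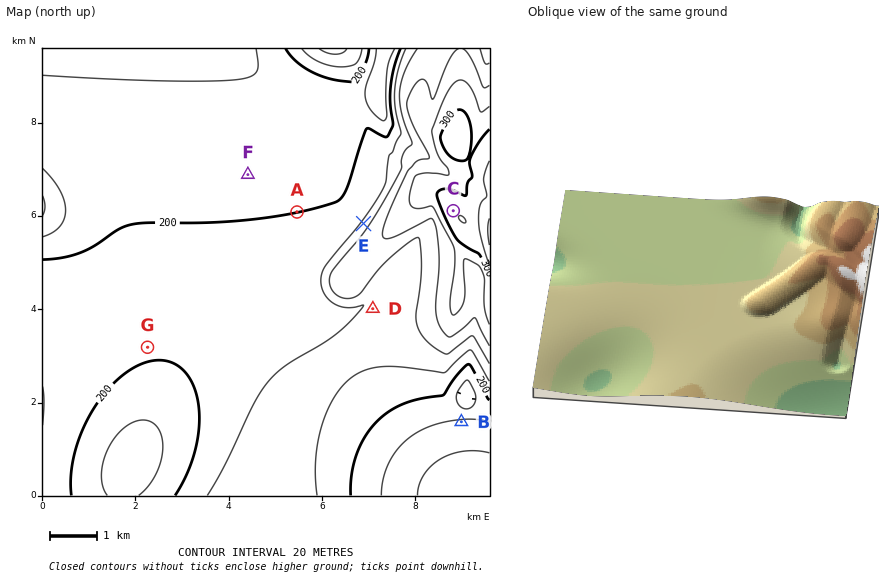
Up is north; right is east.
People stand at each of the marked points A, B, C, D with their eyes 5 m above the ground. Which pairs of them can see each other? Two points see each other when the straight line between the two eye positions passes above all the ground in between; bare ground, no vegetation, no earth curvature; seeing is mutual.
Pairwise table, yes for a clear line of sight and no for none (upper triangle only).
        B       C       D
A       no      yes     no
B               no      no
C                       yes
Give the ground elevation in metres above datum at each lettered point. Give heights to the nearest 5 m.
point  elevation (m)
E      225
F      195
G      205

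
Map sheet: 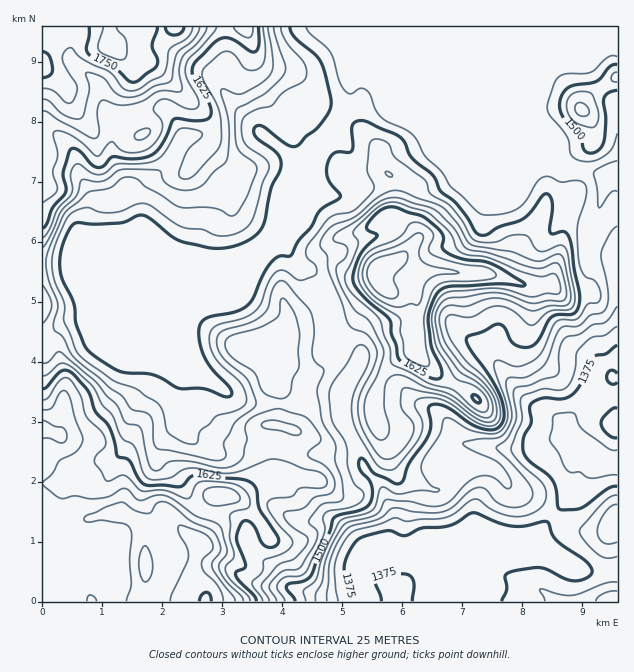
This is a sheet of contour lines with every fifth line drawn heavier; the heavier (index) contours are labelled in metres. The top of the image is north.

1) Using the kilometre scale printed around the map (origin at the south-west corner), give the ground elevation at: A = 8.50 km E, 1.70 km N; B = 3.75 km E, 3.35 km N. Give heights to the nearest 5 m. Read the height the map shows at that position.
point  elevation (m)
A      1385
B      1570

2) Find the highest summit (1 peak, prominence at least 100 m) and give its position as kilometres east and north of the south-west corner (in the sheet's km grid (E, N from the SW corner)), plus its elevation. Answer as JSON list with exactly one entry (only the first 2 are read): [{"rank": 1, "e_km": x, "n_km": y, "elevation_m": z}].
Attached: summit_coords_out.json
[{"rank": 1, "e_km": 1.11, "n_km": 9.24, "elevation_m": 1783}]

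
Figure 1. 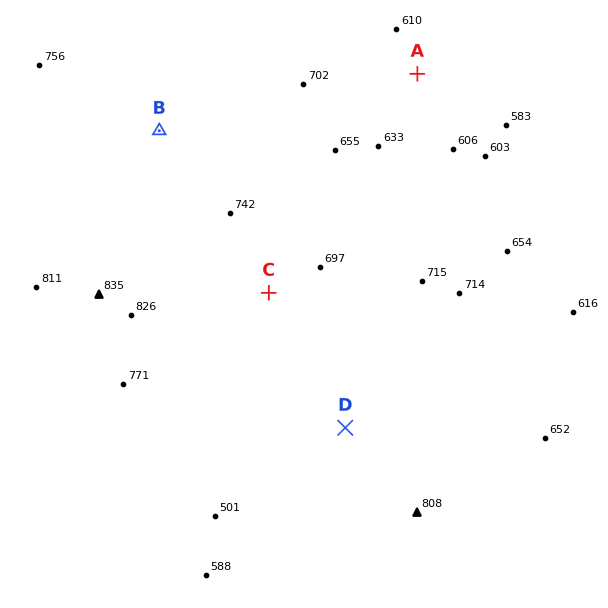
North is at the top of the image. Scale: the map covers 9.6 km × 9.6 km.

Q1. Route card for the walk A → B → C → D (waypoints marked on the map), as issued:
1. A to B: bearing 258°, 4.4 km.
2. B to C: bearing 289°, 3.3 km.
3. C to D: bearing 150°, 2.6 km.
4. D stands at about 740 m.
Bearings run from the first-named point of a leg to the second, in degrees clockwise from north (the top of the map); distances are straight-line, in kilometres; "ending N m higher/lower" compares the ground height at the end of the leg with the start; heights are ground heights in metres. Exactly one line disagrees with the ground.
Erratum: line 2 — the bearing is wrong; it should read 146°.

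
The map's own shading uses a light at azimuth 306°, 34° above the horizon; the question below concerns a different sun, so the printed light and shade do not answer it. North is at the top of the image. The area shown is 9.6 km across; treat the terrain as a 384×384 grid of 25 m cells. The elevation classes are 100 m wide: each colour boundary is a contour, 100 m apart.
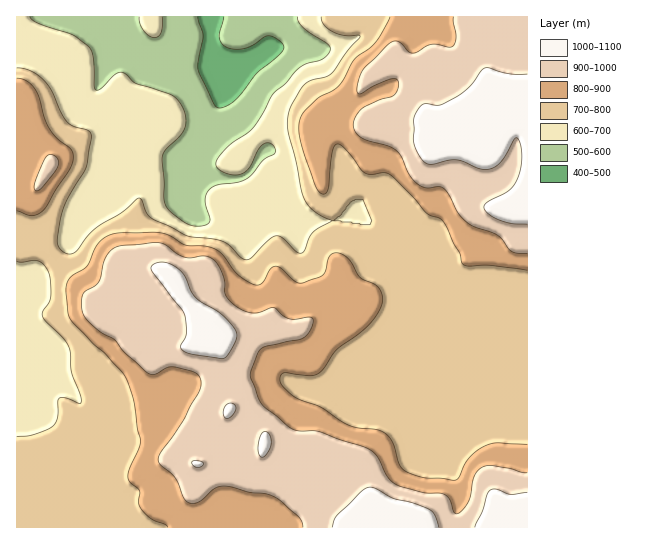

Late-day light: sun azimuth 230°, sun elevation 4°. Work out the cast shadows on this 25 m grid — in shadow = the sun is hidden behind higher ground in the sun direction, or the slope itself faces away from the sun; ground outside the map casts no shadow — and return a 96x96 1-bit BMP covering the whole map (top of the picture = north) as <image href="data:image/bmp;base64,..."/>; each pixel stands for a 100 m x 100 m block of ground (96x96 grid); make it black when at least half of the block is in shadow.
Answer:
<image width="96" height="96" href="data:image/bmp;base64,Qk2+BAAAAAAAAD4AAAAoAAAAYAAAAGAAAAABAAEAAAAAAIAEAAATCwAAEwsAAAIAAAAAAAAA////AAAAAAAAAAAAAAAAAAAPwAAAAAAAAAAAAAAf4AAAAAAAAAAAAAB/8AAAAAAAAAAAAAD/+AAAAAAAAAAAAAf/+DEAAAAAAAAAAB///D8AAAAAAAAAAD///D98AAAAAAAAAD///n/+AAAAAAAAAD///v//AAAAAAAAAD//////AAAAAAAAAH////9/gAAAAAAAAH////8HAAAABwAAAP////8AAAAATwAAB/////8AAAAA5wB4P/////8DgAAA4wD///////8DwAAAQAH///////8AgAAAAAH///////8AAAAAAAP///////8AAAAAAAP///////8AAAAAAAf///////8AAAAAAA////////8AAAAAAD////////8AAAAAAP////////8AAAAAAP////////8AAAAAAP////////8AAAAAAP////////8AAAAAAP////////8AAAAAAP////////8AAAAAAH////////8AAAAAAH////////8AAAAAAH////////8AAAAAAH////////8AAAAAAH////////wAAAAAAH4Dj/////gAAABwAPwAAf///8AAAAB4A/wAAH///AAAAAAwB/xjAB/4AAAAAAAAB///hg/4AAAAAAAAD///hwf8AAAAAAAAH///hwH8AAAAABgAP///D4z8AAAAADgAf///j548AAAAADwA////n9/oAAAAABgB///////gAAAABAAB///////wAAAADgAD////9//wAAAAHAAH////9//wAAAAGAAP////9//4AAAAcAAf////9//4AAAA8Af////////8AAAB8A/////////8AAAD8B/////////8AAAD8D/////////4AAAD8H/////////4AAAD8P/////////4AAAD8H/////////wAAAD8H/////////gAAAD+B/////////AAAAD+Af///////+AAAAH/AH///////8AAAAH/AH///////8AAAAH/gH/////v/8AAAAH/gH/////P/4AAAAD/gH/////P/wAAAAD/wH/////PwAAAAAB/wP////+PgAAAAAB/4f////+fgAAAAAB/8H////+fgAAAAAD/+B////8fAAAAAAD/+Af///8fAAAAHAH//AP///4fAAAAHgH//AD///weAAAAPwP//gA///weAAAAfwP//w4///gMAAAA/wf//49///gAAAAB/4f//8//9/AAAAAB/4f/////8EAAAAAB/4f/////8AAAA8AB/w//////+AAAAcGB/g//////+AAAAcHA+B//////8AAYAAPwID//////8AA8AAP4AD//////+AB8AAH4Af//////+AB8AAH8H////////AD+AAD8P////////AD8AAA4P////////AD8AAB4P////////gD4AHDwP8///////gAwMPj4f8P//////AAAEP34f4H/////4AAAAH/4/wB/////4AAAAH/w/x//////8AAAAB8A/x//////8gAAAA+APx/v////+wAAAB+AAA="/>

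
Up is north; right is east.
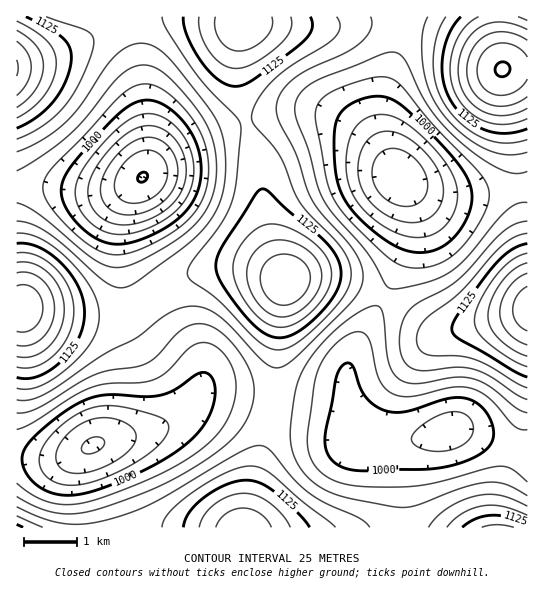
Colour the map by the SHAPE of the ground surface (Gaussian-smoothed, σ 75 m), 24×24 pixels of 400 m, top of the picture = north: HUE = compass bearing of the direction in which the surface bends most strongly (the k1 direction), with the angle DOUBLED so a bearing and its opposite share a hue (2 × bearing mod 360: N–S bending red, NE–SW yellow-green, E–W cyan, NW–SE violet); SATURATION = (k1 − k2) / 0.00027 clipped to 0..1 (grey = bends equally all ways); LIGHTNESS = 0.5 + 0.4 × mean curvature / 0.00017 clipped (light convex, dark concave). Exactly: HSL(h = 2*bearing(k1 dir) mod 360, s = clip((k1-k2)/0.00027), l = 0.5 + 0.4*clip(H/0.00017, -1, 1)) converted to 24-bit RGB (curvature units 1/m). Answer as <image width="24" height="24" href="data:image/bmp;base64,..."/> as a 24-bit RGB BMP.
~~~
<image width="24" height="24" href="data:image/bmp;base64,Qk32BgAAAAAAADYAAAAoAAAAGAAAABgAAAABABgAAAAAAMAGAAATCwAAEwsAAAAAAAAAAAAAh2FfXTqXeybSulLq0Xfwsm/wZUzxRlvsfJnavMfS1tjUxMXTkJ/UXXXhVljiiWben2bcc03XKE7XIaDVPdeqZ91gq+JksMRaankuL1M9NFJoY0+Wsmq/uXHQh2HRVlvPeIzAprmqz8SmyLuVlaV9WHmSS1WOdFGbpVmxkWK0VGW5QpTDWbeokL1k3t0+zMMfj48SI0kTEDgWI04lbHNAlXFMkWVcZG6Gb4p7r5lt26hd5KtGvJ82ZnA/Pk87VVRDd2RLjIZXWY5hTZGCXYR1qX9O64Qa5pYC0ZwDSWYSDCsIDioJLEQOZHUTcIYfW3oxZHlCooZC440w+Jgs3Zggf3c6QUs4REk1b28xiJYmY5EjOW4oRVg1gk0v6EwE/3YD/58Yn5glJUMcDiUOIDsOSHIKT48LNYAZNW8te39Ez4Q48JpJ3p5Rln1bTUxmT0FdeVg+qpghhp0SOFoTIDAUSTwfu08O/30b/bZNxJpNTWhkLU1VMWRBRpsqObsbHJ4sJXdNRGxTrIdN5a1d37pwoZB2SUGRVCuSqTqN1FY1z5ghZHIkGy4XJS8ciWcm/qEk8Nlzw7WAWWSgKkmoP3evaLiSWspvMrV2JXt4N1lfjn1L68RB8OFRnLFUOkt8NBuKrijD5V2O5m9trVlUOkRcKT9JaXVC4ctH3uqTrcqUV4zBGVHdQW7WjLG/j7ieWJ+YLUpqLTBMfmA6/9AT//grmscbJldFFCZOTCyR1XO17ajC4IzPdTHTLySjWmeSxM163evBpdemUafREVveNFvTjIuxrZWPi2KGPStfOCNLf0U3/sAj/+5GvuoLG1orBywxF1Nrb4at2rjP5avsqVD+axv/i2fS0M+16u3ex+DRWpjXDkLUKDK/pWyvv2t8qEaBWCV2Px9slU6J47d//Oeh3OB2N5FtAldfAHF2H8ywk8W+tpjZoU3/kT3/t4Tu6t/n6+ng3+HoZnDdBAngLBPLpVDH0Girzkm9aCG0KRezWVrG3MvK8eXa7eHefZXPAHvRAI6sANzIQdW1ZYK8Zi3heCv2uZTl6+Do7uzd5NXdh2XcIQDoJwDmiUHm1Xjl0mvpfDPtGCHyXpLlz+Hn6OTj7d7txLjxOmL/AIL4AMLtKMXHQXaaNzOWRjmzk5W/6Ord7O+51bejmVu/LRLECwLZUTDttnPs1Hr0rVzxUkzgZrLYot/H3OrZ6+Dlz7jocGPyH0j7GGXgNGaoPEh+OT9tSHJ+Zblow+aZ4/dT2bhKjlpRNT91G0WOI0W2ekbR11Xn51blvGrCdbJ/c9lgoeRxwdOKt5GQfmW5PjPFOC2uUTORXTZ4UkRiR3pKWNArpvZA6v8D2LkMjX8mMlgqF089GlNTNTZhnTB74B9n2EdF0b5Up+k4mfUjouMll7E/c3hXUEhnTjJnYilrby1ibkFIdI89eNQZqP8E2NwCyacHopESTWsYDDYNCygWFB8ZPCAfoS8c63gr7c9X0u1Xreg+ntgoiKIyZGw4QTwzNCMxPR0zWiQyf1AvqK8moNoNseYBusEVw6Qav54eiZElJ0caDiUXESIbGiATe20m5tU46vF60+iNu9GBtLdpnINOblE+QCstJhghKRYfTiUgjWchzMsQu+QDqtQIiLIrrrJAvaBNq4tOZGBHGCMuDh0lEyolP4kpl+5Av/d+v+aSucKQr3d4sklpkjZdYihSPhpAPBw8XCwyongp6+MO0PkEmNQUTrw+W6pZnaN9p3yGhk+eLR58DhtaHVNpK7VIcPo+nP9bnudYq7NdpUxRsjJdqSpriiaBVht0Th12hTuLuGxW4Mlf0+lUitg/aMaZWrupeKKmln2lh0i7QRiyDwyeJ1SeSr9sifNKov83m+YUi48ueEkwii4vlDdUhjiORh6ZNxGybyzUzIzG4ce55OS6pNKYmL/WZJjLZXmzg2mlfkesSSKpIhWlNkSmcqtzwuJk1fU6tcged3QsYFAxclc9fGRUUlSBIjWfCBnCLiXpt5/c7N/m6uTh3ebmtq/ofGfiglHPnVK7i0WpTi6YKCGVPkGfopSD1siG4Mt1vaVcgHFcWGBzYoJ/aJOGTY6fHmSmBkyxE1vej6bX4uPp6OPj5ODrwaDopVT2tD31ykfls0TRYzG4JCOrNki0h4quzb2w2sS4xae9enfEWGvRaIHPd5LGWYXCIWq6CGCpDYzDXdjUxOXM5Ovg5+HqqXnInTPtui7/2FL7z2LxjknnKyHpME/hf5bOxcbS4NnfycXfkJjna33zcXvwh3/leWvaLkDXEl++D6HFNOKvguaLwearx8qv"/>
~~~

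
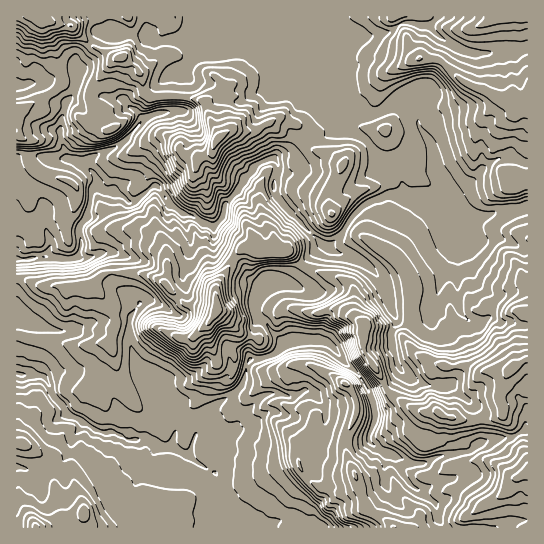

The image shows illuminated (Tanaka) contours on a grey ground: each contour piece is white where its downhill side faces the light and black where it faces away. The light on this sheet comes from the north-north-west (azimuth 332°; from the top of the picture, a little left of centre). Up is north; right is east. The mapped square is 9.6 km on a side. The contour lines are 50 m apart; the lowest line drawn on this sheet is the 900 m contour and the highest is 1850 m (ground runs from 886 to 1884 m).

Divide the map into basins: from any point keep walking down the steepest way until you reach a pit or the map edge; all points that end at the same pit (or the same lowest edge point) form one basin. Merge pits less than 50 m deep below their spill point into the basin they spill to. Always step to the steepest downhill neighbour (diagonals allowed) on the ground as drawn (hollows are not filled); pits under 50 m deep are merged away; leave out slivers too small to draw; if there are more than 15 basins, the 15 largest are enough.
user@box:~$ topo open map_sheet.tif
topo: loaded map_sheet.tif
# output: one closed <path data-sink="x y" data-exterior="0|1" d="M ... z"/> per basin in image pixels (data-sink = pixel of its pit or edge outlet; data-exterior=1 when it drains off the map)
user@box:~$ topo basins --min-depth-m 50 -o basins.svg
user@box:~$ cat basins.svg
<path data-sink="17 259" data-exterior="1" d="M527 16l-493 0 10 7 9 19 4 23 4 6 0 12-10 10-35 18 0 167 7 1 20 8 14-2 10 4 24-2 20 19 6 17 2-3 12 0 28 8 23 11 11-2 18-16 6-10 16 18-1 22 5 13 21 7 21 0 14-7 13 0 28 12 17 13 5 10 1 11-10 24-2 16 14 33 6 26 17 8 11 11 134 0z"/><path data-sink="19 374" data-exterior="0" d="M23 279l-7 0 0 163 15 6 12 10 16 37 2 12 0 12 22-4 2 13 307-1-10-10-17-8-6-26-12-28-2-16 11-24 1-9-6-17-5-5-17-11-23-9-13 0-14 7-21 0-21-7-5-13 1-22-16-18-6 10-18 16-11 2-23-11-28-8-12 0-2 3-6-17-20-19-13 0-9 2-12-4-14 2z"/><path data-sink="17 85" data-exterior="1" d="M33 16l-17 1 1 94 34-18 10-10 0-12-4-6-4-23-9-19z"/>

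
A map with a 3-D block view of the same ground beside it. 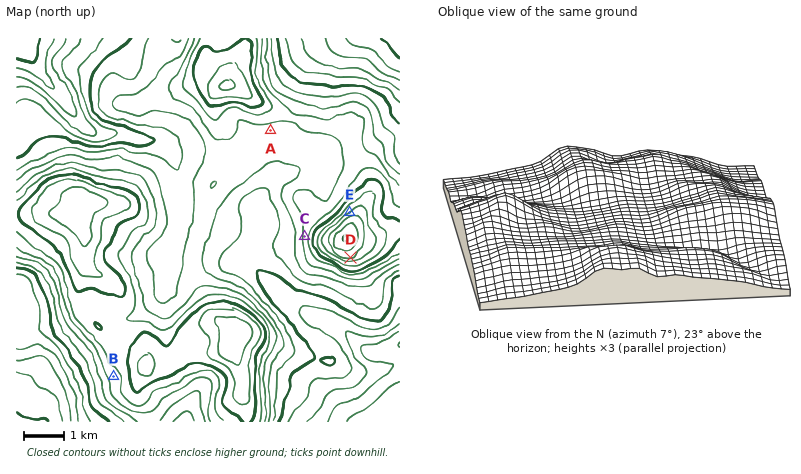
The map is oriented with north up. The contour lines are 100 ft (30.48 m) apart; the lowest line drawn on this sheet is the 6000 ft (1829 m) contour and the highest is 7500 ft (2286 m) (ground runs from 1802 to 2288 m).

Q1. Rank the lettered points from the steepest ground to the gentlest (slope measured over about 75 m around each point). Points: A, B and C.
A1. C B A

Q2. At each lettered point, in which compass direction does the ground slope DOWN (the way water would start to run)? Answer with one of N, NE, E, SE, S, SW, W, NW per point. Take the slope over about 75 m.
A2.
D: S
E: NW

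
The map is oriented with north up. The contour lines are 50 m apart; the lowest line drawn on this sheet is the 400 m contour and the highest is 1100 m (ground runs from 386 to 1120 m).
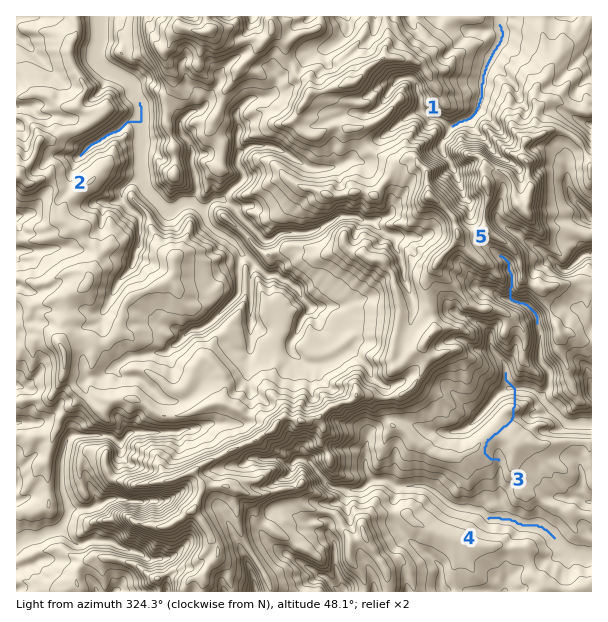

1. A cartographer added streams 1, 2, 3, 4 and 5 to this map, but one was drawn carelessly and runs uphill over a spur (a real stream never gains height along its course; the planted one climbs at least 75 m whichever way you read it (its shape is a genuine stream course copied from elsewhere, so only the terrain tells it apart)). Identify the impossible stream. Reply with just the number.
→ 3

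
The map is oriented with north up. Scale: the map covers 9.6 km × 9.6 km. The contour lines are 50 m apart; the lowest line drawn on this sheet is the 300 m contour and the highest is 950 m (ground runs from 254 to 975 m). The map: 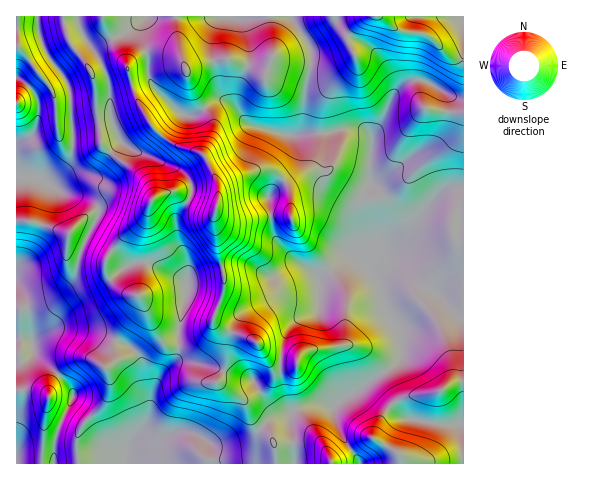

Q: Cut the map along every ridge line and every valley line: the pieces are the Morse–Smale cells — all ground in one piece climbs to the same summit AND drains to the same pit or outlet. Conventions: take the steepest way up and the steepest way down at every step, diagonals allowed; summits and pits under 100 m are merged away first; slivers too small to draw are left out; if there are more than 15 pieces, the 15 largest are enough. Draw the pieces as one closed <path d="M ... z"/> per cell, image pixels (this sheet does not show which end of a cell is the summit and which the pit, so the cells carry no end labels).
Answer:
<path d="M291 16l-275 1 1 447 277 0 0-23-4-17 2-12 24-9 18 4 6-6 14-7 21-16 20-12 6-8 1-10-2-15-14-24-10-32 9-3 18 2 34 19 21 21 6 0 0-128-10 0-13 4-32 37-25 22-14 21 0-5 12-30-1-35-5-13-6-8 2-42-5-7-10-4-10 0-22 6-27 0 5-9 1-28 7-31 0-17z"/><path d="M463 16l-172 1 20 32 0 17-7 31-1 28-5 9 27 0 22-6 10 0 10 4 5 7-2 42 6 8 5 13 1 35-12 30 0 5 14-21 25-22 32-37 7-3 16-2z"/><path d="M395 274l-10 0-10 4 6 12 5 19 14 24 2 15-1 10-6 8-20 12-21 16-14 7-7 6 3 14 10 23 14 20 103 0 1-146-6-2-25-24z"/><path d="M323 403l-12 1-21 9 5 50 63 1 0-5-12-15-8-17-5-20z"/>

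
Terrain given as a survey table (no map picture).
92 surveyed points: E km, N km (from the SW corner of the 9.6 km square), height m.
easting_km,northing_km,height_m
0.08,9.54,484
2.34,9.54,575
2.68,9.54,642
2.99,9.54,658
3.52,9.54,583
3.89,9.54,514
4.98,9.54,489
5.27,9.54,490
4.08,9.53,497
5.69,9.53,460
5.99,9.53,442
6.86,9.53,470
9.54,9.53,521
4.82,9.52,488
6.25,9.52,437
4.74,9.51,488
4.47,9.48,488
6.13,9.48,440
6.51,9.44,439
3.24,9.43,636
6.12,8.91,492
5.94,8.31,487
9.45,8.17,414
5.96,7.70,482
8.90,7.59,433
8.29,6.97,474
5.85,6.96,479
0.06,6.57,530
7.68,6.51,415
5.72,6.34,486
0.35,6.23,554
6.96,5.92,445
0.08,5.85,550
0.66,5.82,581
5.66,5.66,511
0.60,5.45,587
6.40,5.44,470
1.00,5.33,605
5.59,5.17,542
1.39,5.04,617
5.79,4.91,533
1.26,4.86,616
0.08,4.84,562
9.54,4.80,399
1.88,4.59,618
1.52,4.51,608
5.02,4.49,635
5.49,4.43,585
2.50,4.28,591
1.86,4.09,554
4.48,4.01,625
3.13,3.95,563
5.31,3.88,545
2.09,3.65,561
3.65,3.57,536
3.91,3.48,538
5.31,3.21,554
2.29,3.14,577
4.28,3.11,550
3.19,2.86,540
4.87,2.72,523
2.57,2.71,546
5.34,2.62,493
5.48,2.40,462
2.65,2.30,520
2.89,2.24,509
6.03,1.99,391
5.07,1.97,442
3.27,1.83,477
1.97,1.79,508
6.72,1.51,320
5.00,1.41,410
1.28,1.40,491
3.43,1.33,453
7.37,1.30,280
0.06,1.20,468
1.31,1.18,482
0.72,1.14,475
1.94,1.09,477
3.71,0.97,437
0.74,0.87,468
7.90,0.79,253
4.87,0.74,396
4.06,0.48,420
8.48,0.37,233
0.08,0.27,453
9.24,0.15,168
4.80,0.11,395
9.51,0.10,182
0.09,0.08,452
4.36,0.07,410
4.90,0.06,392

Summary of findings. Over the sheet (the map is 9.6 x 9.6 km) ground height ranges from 150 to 665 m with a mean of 475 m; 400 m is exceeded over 73.7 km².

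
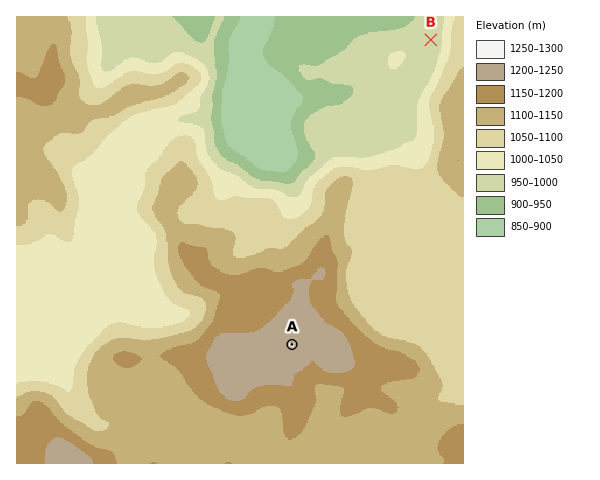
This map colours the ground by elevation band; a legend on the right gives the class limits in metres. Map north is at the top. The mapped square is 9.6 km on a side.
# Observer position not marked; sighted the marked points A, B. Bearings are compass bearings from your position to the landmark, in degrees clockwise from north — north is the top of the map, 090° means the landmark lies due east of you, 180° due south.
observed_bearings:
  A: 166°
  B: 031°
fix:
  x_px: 279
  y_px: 293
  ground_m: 1160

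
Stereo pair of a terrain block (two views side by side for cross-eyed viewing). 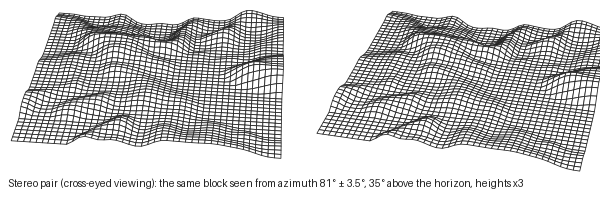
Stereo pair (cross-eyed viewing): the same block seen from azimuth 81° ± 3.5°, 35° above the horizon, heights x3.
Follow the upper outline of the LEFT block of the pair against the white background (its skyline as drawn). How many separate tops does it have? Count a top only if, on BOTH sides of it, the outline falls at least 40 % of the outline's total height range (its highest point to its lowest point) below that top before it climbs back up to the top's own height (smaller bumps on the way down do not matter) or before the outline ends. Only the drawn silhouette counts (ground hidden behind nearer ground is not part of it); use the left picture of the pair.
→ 0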